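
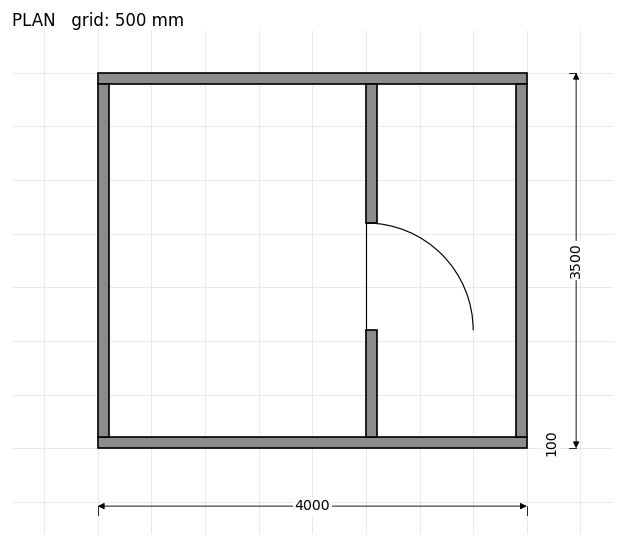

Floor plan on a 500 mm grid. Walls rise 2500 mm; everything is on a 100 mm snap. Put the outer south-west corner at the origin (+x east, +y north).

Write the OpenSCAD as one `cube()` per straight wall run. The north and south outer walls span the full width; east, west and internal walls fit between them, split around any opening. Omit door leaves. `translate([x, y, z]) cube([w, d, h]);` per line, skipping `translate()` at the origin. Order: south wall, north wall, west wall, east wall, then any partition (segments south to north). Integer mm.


cube([4000, 100, 2500]);
translate([0, 3400, 0]) cube([4000, 100, 2500]);
translate([0, 100, 0]) cube([100, 3300, 2500]);
translate([3900, 100, 0]) cube([100, 3300, 2500]);
translate([2500, 100, 0]) cube([100, 1000, 2500]);
translate([2500, 2100, 0]) cube([100, 1300, 2500]);


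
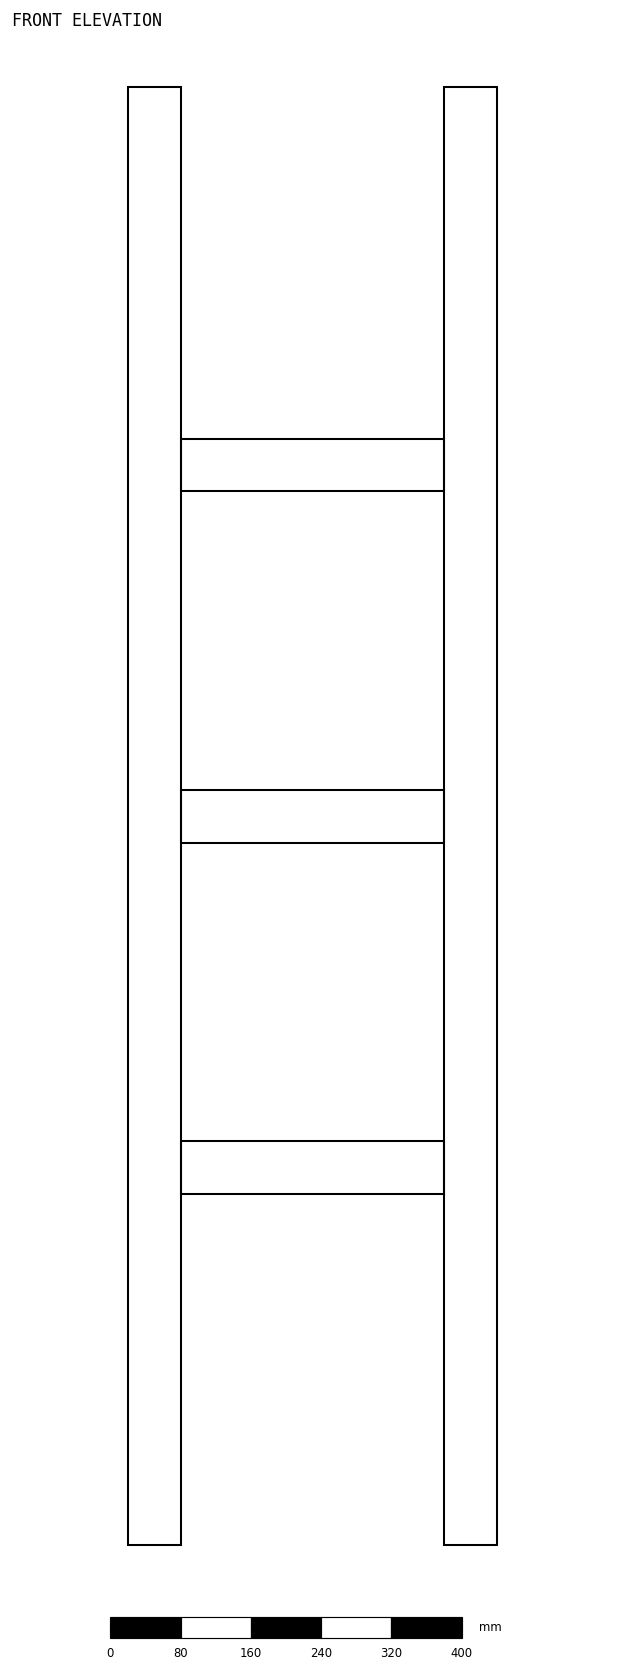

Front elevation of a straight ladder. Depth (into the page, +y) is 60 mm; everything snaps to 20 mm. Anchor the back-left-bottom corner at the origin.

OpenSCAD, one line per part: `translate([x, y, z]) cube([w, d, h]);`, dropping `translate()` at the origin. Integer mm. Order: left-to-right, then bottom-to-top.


cube([60, 60, 1660]);
translate([60, 0, 400]) cube([300, 60, 60]);
translate([60, 0, 800]) cube([300, 60, 60]);
translate([60, 0, 1200]) cube([300, 60, 60]);
translate([360, 0, 0]) cube([60, 60, 1660]);


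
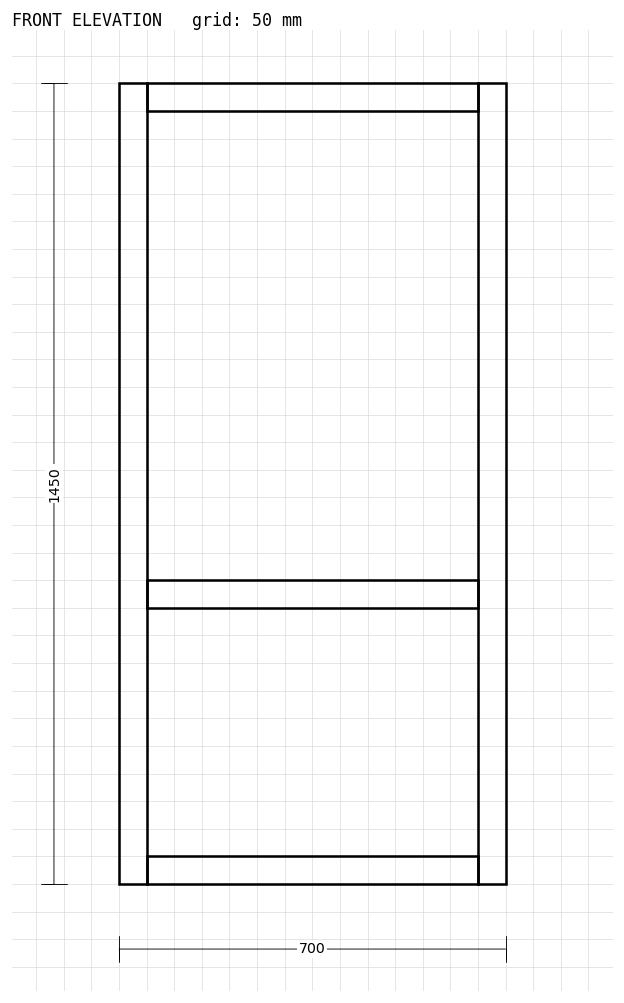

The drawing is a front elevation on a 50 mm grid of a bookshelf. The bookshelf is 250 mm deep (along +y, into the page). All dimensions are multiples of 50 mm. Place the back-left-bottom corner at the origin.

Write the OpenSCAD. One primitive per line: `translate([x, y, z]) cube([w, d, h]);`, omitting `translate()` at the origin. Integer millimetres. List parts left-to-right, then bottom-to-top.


cube([50, 250, 1450]);
translate([50, 0, 0]) cube([600, 250, 50]);
translate([50, 0, 500]) cube([600, 250, 50]);
translate([50, 0, 1400]) cube([600, 250, 50]);
translate([650, 0, 0]) cube([50, 250, 1450]);


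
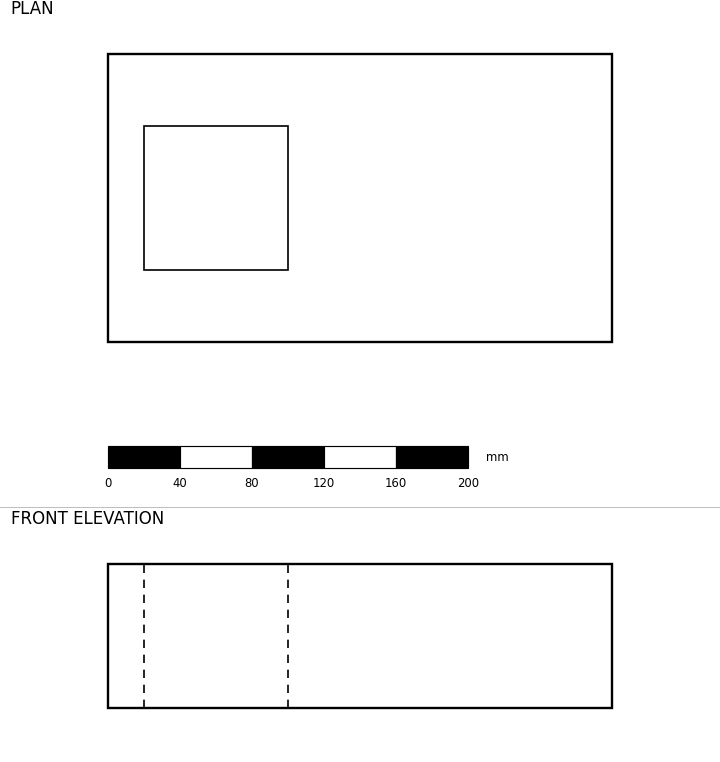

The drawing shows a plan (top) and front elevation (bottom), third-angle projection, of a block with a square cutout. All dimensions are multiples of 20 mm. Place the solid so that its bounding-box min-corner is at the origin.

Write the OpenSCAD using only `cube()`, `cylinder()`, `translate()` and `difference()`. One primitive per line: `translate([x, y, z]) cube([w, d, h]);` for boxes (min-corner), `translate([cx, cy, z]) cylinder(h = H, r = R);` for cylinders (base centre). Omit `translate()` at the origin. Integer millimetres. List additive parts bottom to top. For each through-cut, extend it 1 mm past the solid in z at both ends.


difference() {
  cube([280, 160, 80]);
  translate([20, 40, -1]) cube([80, 80, 82]);
}


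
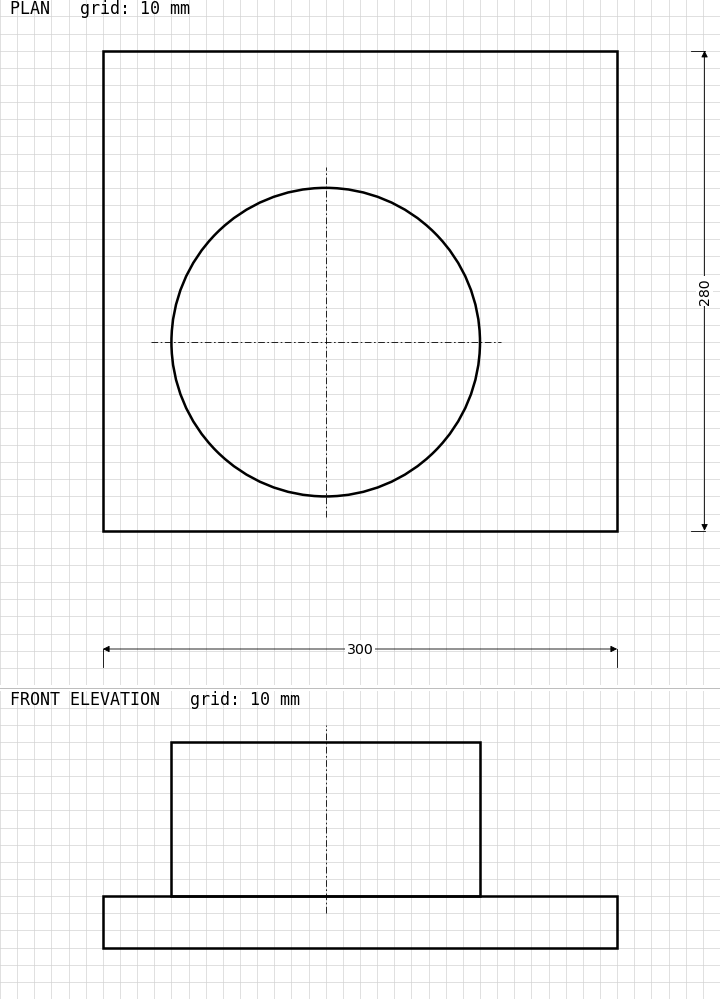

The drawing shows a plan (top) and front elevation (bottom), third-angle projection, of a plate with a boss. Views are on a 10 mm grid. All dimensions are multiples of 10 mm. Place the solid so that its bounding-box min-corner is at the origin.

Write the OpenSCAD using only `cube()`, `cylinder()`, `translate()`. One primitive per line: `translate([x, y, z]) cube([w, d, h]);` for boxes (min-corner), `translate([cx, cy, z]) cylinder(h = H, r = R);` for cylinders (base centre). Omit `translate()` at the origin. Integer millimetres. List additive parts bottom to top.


cube([300, 280, 30]);
translate([130, 110, 30]) cylinder(h = 90, r = 90);


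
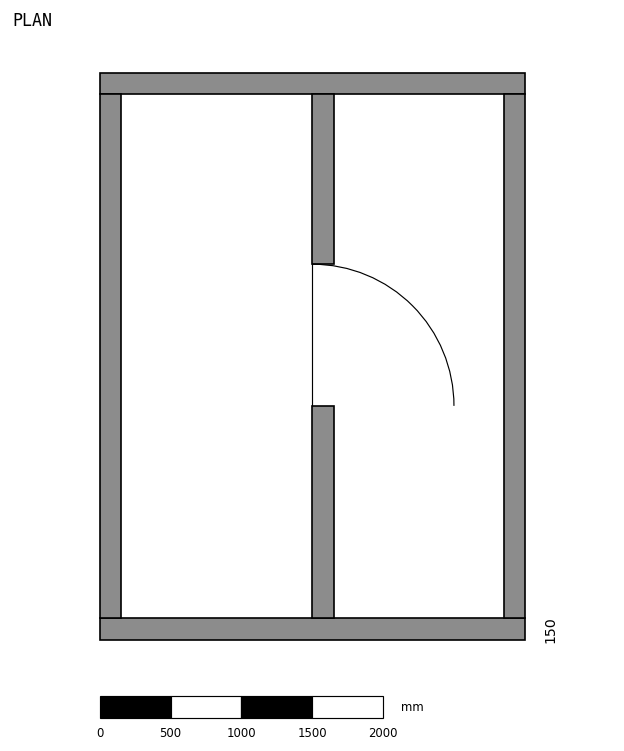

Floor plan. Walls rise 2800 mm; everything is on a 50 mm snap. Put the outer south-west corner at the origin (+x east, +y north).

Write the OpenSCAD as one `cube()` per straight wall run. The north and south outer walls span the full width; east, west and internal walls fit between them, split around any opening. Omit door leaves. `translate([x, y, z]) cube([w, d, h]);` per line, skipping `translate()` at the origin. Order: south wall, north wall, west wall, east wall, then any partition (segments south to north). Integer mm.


cube([3000, 150, 2800]);
translate([0, 3850, 0]) cube([3000, 150, 2800]);
translate([0, 150, 0]) cube([150, 3700, 2800]);
translate([2850, 150, 0]) cube([150, 3700, 2800]);
translate([1500, 150, 0]) cube([150, 1500, 2800]);
translate([1500, 2650, 0]) cube([150, 1200, 2800]);


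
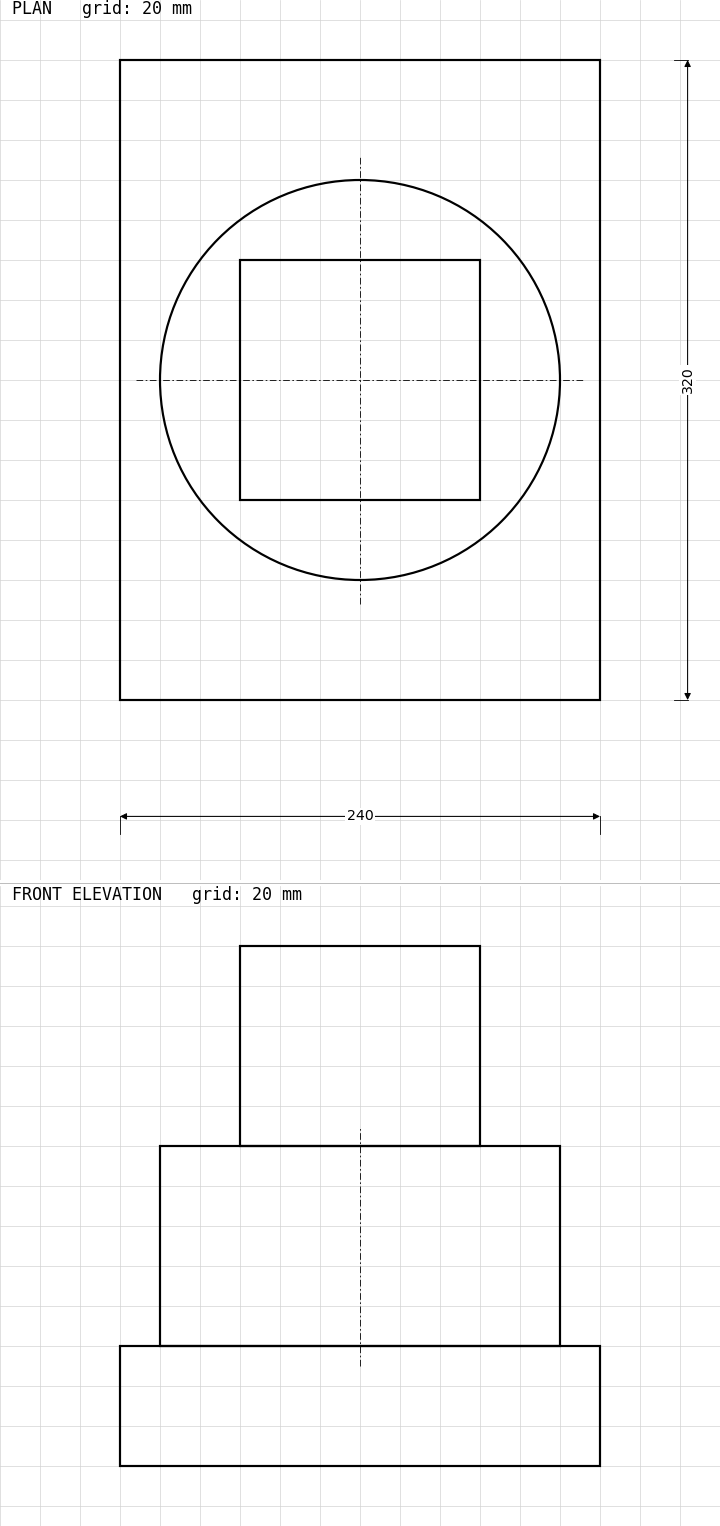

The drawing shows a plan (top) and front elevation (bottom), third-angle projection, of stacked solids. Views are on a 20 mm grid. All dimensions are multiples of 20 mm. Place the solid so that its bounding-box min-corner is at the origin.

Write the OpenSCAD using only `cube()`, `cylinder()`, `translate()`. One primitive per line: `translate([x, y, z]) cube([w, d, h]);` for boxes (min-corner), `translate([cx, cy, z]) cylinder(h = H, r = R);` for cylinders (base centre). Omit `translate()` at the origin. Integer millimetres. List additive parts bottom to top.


cube([240, 320, 60]);
translate([120, 160, 60]) cylinder(h = 100, r = 100);
translate([60, 100, 160]) cube([120, 120, 100]);


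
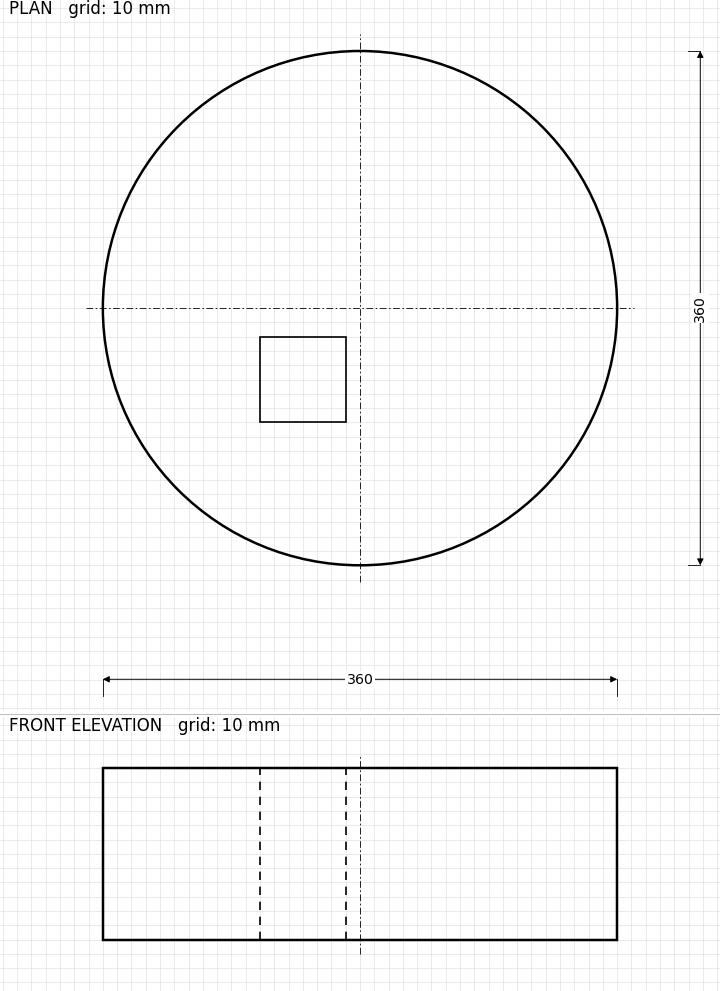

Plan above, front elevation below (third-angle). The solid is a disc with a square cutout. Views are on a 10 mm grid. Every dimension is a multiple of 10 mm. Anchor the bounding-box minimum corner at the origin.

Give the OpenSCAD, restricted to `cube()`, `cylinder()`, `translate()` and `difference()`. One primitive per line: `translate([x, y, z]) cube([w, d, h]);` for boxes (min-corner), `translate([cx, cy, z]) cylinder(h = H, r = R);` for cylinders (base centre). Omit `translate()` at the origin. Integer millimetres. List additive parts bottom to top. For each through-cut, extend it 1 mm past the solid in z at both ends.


difference() {
  translate([180, 180, 0]) cylinder(h = 120, r = 180);
  translate([110, 100, -1]) cube([60, 60, 122]);
}


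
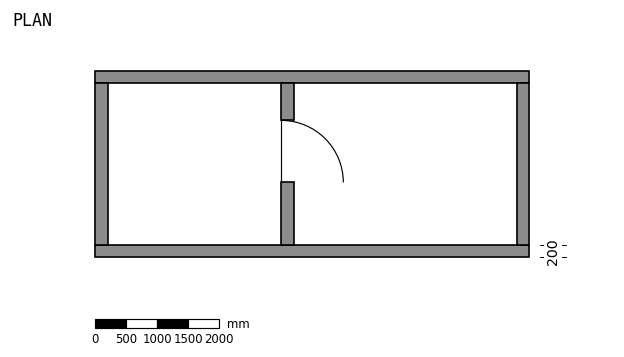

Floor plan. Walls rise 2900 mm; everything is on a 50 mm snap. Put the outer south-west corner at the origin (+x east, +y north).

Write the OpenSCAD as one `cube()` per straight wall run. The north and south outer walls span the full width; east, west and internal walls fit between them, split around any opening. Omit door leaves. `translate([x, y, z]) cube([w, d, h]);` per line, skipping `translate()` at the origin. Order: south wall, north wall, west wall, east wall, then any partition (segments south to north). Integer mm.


cube([7000, 200, 2900]);
translate([0, 2800, 0]) cube([7000, 200, 2900]);
translate([0, 200, 0]) cube([200, 2600, 2900]);
translate([6800, 200, 0]) cube([200, 2600, 2900]);
translate([3000, 200, 0]) cube([200, 1000, 2900]);
translate([3000, 2200, 0]) cube([200, 600, 2900]);


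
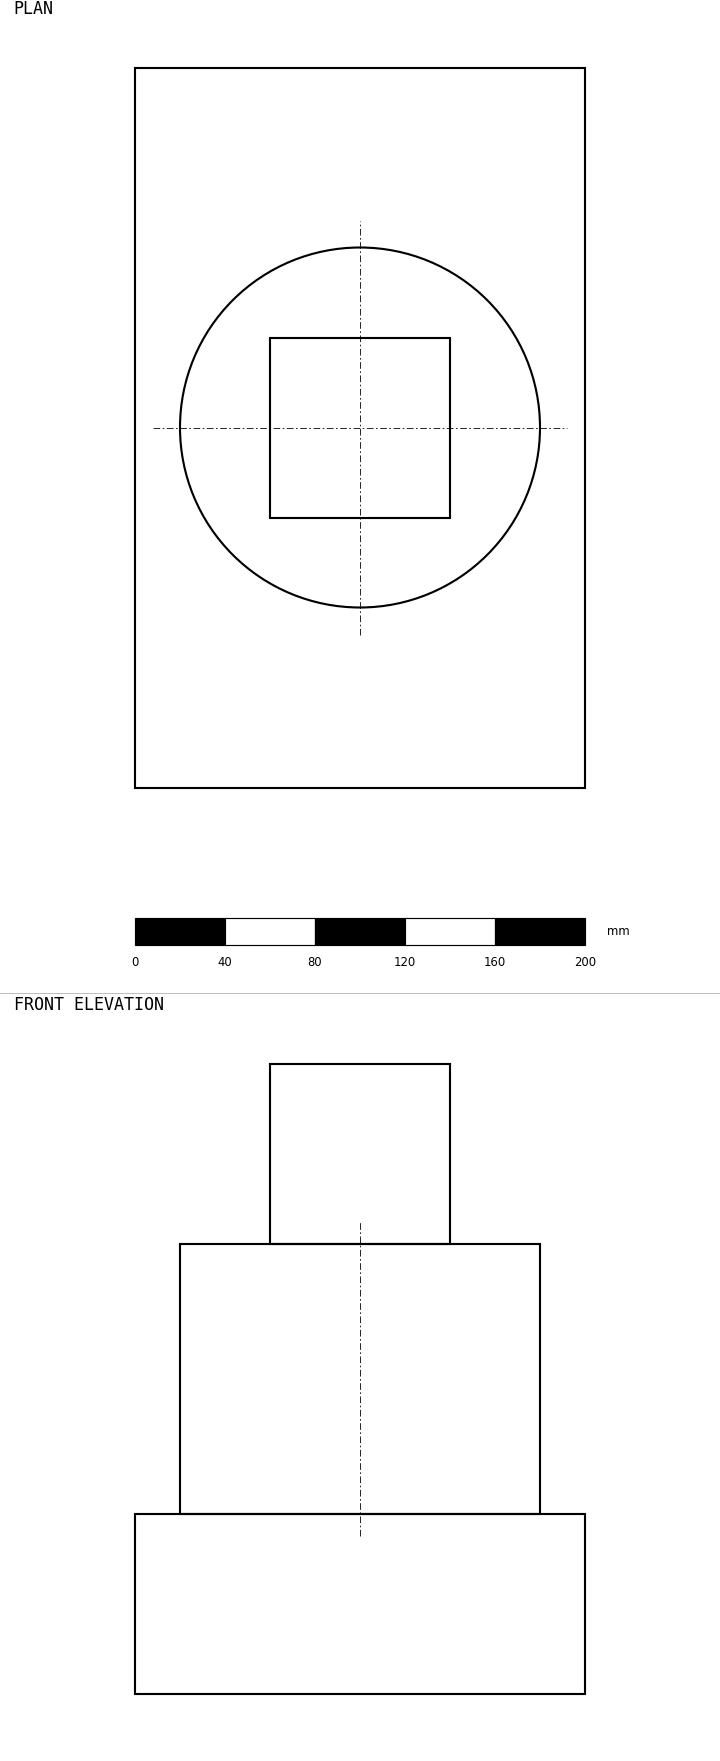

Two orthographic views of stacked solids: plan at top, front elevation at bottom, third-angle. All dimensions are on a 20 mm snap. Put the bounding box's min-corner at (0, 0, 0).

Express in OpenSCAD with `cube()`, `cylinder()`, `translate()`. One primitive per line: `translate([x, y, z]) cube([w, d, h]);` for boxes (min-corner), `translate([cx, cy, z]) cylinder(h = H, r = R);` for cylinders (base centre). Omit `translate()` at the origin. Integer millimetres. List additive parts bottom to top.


cube([200, 320, 80]);
translate([100, 160, 80]) cylinder(h = 120, r = 80);
translate([60, 120, 200]) cube([80, 80, 80]);


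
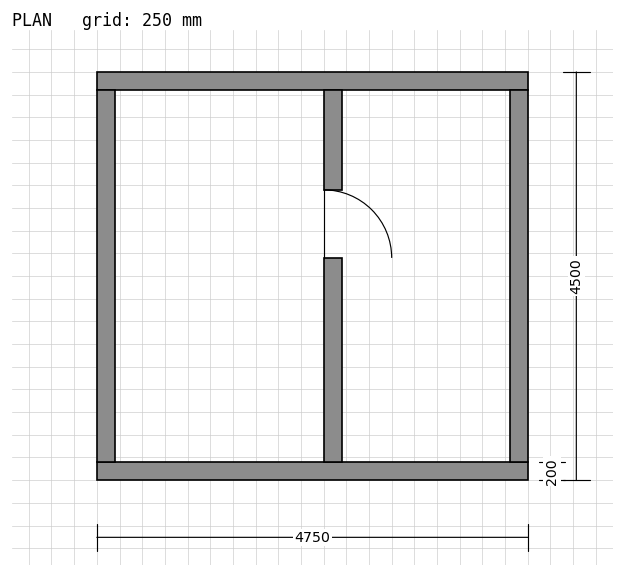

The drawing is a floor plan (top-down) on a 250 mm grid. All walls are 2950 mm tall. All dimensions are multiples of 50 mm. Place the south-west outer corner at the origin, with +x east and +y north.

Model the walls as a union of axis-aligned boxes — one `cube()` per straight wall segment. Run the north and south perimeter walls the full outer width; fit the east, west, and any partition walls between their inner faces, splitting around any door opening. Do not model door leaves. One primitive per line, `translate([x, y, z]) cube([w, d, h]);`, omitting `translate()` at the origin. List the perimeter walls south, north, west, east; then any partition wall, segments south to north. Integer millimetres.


cube([4750, 200, 2950]);
translate([0, 4300, 0]) cube([4750, 200, 2950]);
translate([0, 200, 0]) cube([200, 4100, 2950]);
translate([4550, 200, 0]) cube([200, 4100, 2950]);
translate([2500, 200, 0]) cube([200, 2250, 2950]);
translate([2500, 3200, 0]) cube([200, 1100, 2950]);


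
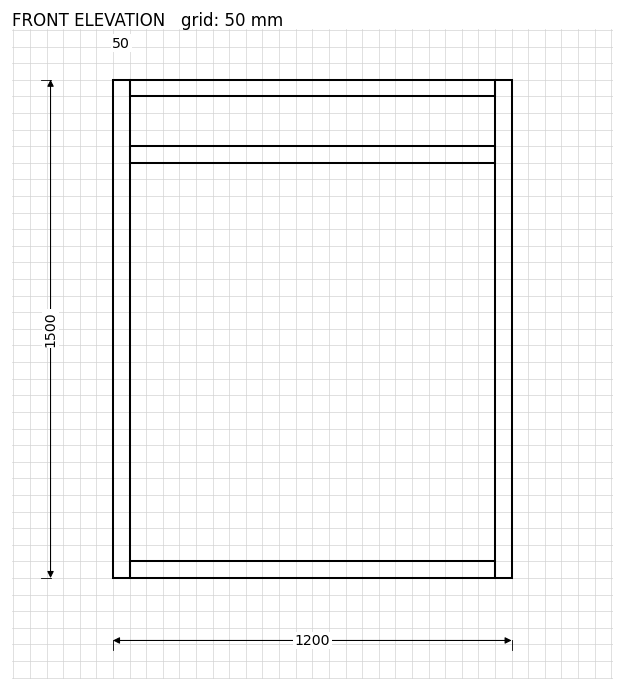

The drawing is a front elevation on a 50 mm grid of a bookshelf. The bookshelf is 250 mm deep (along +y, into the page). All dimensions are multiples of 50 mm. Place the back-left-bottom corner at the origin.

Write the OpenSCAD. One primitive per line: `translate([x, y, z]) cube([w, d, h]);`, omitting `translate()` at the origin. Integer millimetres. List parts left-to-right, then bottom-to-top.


cube([50, 250, 1500]);
translate([50, 0, 0]) cube([1100, 250, 50]);
translate([50, 0, 1250]) cube([1100, 250, 50]);
translate([50, 0, 1450]) cube([1100, 250, 50]);
translate([1150, 0, 0]) cube([50, 250, 1500]);


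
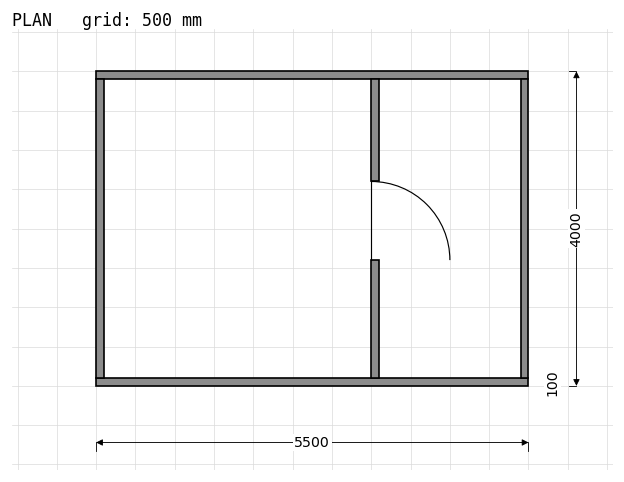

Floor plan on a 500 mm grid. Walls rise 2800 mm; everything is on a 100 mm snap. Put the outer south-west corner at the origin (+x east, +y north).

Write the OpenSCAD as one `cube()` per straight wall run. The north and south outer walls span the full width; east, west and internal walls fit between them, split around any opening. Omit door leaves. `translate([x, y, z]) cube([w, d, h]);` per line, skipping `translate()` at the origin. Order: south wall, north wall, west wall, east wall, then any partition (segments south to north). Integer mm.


cube([5500, 100, 2800]);
translate([0, 3900, 0]) cube([5500, 100, 2800]);
translate([0, 100, 0]) cube([100, 3800, 2800]);
translate([5400, 100, 0]) cube([100, 3800, 2800]);
translate([3500, 100, 0]) cube([100, 1500, 2800]);
translate([3500, 2600, 0]) cube([100, 1300, 2800]);


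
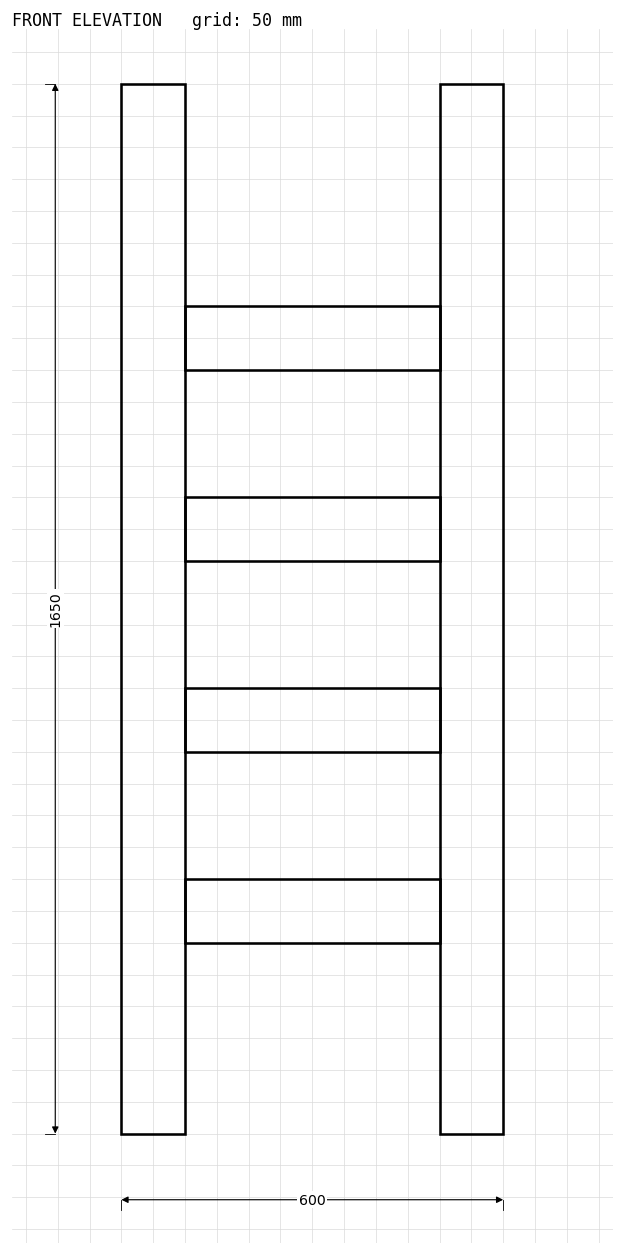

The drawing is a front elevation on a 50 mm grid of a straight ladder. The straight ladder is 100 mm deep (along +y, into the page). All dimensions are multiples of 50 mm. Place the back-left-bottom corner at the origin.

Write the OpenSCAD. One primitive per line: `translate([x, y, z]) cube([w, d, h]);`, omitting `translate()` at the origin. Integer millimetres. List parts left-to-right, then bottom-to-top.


cube([100, 100, 1650]);
translate([100, 0, 300]) cube([400, 100, 100]);
translate([100, 0, 600]) cube([400, 100, 100]);
translate([100, 0, 900]) cube([400, 100, 100]);
translate([100, 0, 1200]) cube([400, 100, 100]);
translate([500, 0, 0]) cube([100, 100, 1650]);


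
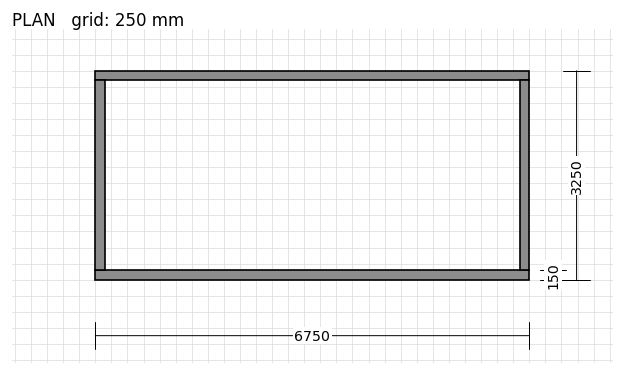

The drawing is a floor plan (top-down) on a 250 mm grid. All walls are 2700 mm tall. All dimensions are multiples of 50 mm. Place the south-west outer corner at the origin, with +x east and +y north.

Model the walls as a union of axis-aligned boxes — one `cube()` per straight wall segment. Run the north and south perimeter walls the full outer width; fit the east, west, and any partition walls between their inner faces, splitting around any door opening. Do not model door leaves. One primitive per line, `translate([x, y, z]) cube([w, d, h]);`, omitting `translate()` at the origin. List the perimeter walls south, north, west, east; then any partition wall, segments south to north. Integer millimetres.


cube([6750, 150, 2700]);
translate([0, 3100, 0]) cube([6750, 150, 2700]);
translate([0, 150, 0]) cube([150, 2950, 2700]);
translate([6600, 150, 0]) cube([150, 2950, 2700]);


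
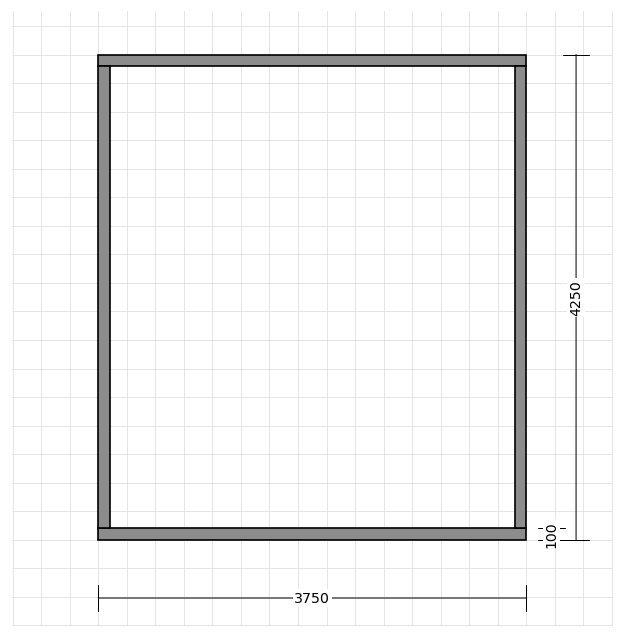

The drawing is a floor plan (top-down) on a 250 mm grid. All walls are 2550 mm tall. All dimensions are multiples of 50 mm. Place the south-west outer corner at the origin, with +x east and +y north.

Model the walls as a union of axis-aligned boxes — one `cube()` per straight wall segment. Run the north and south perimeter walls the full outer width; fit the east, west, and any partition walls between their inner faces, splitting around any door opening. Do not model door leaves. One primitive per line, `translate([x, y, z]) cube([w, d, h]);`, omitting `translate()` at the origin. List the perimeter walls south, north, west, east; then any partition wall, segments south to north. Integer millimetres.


cube([3750, 100, 2550]);
translate([0, 4150, 0]) cube([3750, 100, 2550]);
translate([0, 100, 0]) cube([100, 4050, 2550]);
translate([3650, 100, 0]) cube([100, 4050, 2550]);


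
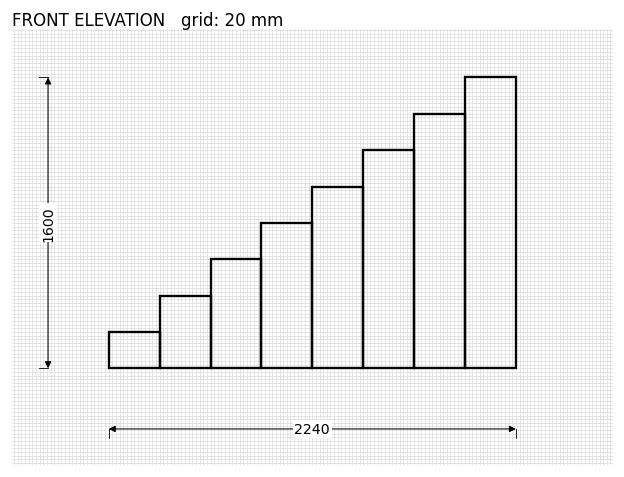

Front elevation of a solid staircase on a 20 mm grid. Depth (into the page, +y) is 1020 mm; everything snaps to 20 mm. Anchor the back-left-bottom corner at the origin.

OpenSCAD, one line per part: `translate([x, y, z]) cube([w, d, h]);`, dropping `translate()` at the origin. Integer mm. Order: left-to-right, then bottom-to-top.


cube([280, 1020, 200]);
translate([280, 0, 0]) cube([280, 1020, 400]);
translate([560, 0, 0]) cube([280, 1020, 600]);
translate([840, 0, 0]) cube([280, 1020, 800]);
translate([1120, 0, 0]) cube([280, 1020, 1000]);
translate([1400, 0, 0]) cube([280, 1020, 1200]);
translate([1680, 0, 0]) cube([280, 1020, 1400]);
translate([1960, 0, 0]) cube([280, 1020, 1600]);


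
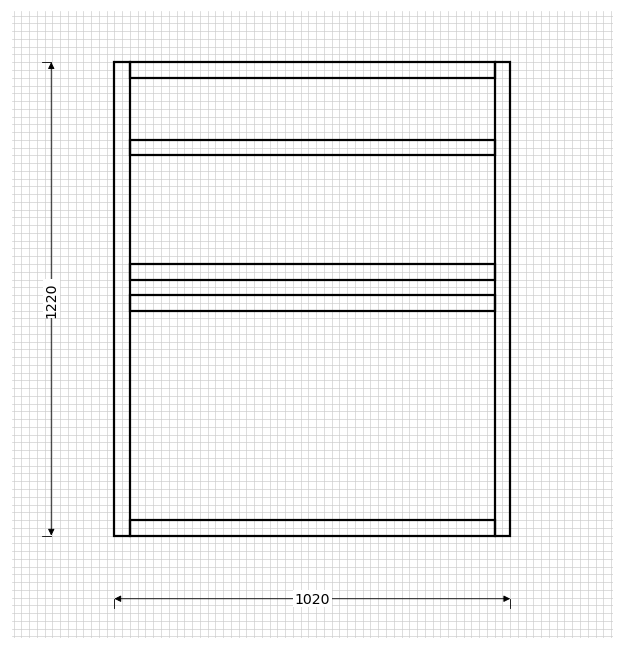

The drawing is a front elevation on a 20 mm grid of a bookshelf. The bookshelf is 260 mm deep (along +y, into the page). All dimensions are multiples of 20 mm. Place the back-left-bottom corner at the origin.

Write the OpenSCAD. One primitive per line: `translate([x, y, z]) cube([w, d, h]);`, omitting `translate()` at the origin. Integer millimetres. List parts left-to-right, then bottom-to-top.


cube([40, 260, 1220]);
translate([40, 0, 0]) cube([940, 260, 40]);
translate([40, 0, 580]) cube([940, 260, 40]);
translate([40, 0, 660]) cube([940, 260, 40]);
translate([40, 0, 980]) cube([940, 260, 40]);
translate([40, 0, 1180]) cube([940, 260, 40]);
translate([980, 0, 0]) cube([40, 260, 1220]);


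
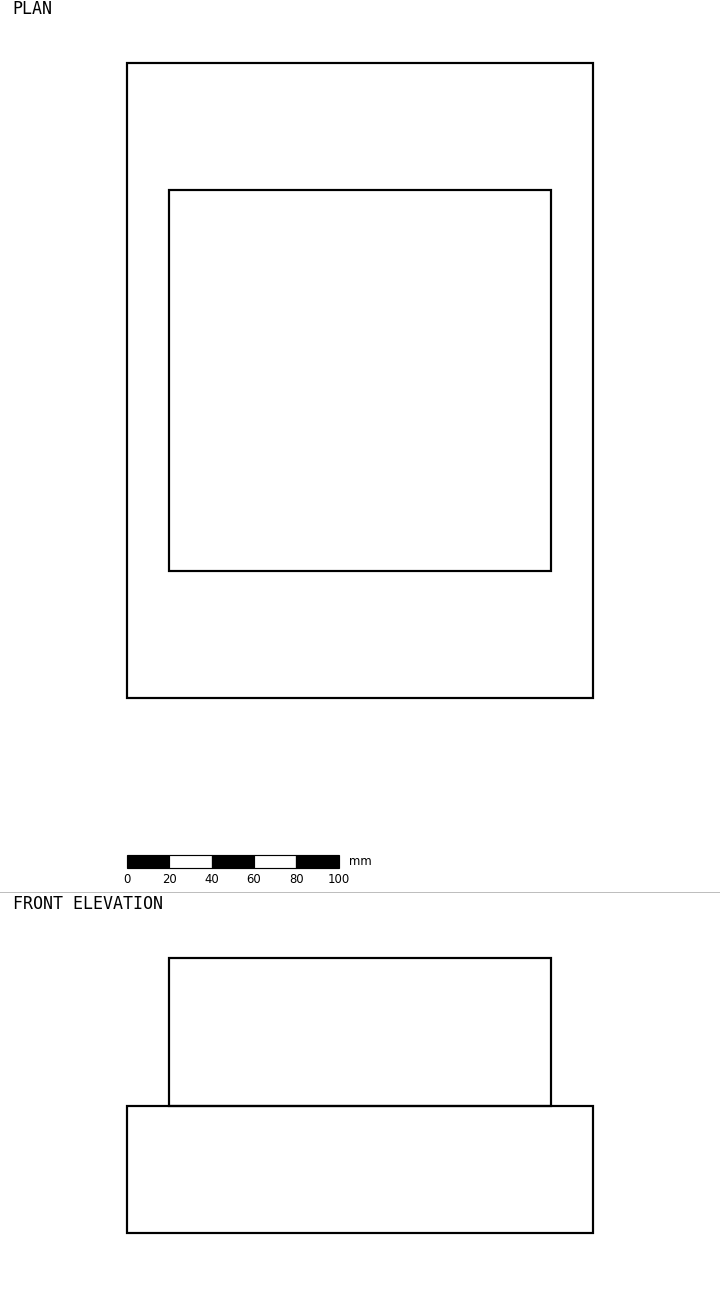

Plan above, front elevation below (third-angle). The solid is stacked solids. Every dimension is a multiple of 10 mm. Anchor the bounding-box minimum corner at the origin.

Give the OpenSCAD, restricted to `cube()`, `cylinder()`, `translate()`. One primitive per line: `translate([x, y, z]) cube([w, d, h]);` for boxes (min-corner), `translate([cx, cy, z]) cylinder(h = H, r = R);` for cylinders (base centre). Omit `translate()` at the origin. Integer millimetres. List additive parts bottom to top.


cube([220, 300, 60]);
translate([20, 60, 60]) cube([180, 180, 70]);


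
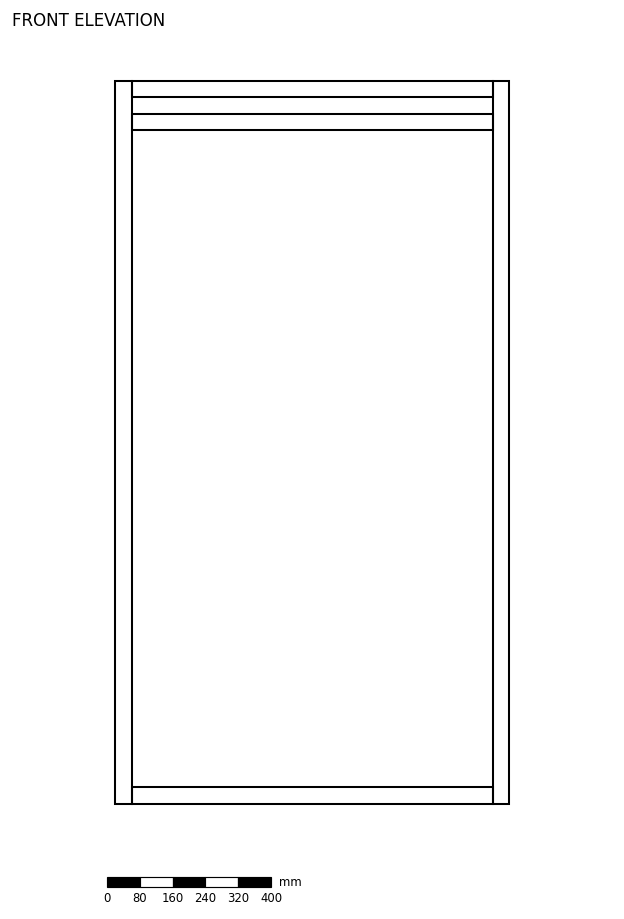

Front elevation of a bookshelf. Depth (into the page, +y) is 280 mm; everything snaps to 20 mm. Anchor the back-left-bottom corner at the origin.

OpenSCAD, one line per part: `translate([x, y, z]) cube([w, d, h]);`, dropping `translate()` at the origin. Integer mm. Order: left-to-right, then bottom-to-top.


cube([40, 280, 1760]);
translate([40, 0, 0]) cube([880, 280, 40]);
translate([40, 0, 1640]) cube([880, 280, 40]);
translate([40, 0, 1720]) cube([880, 280, 40]);
translate([920, 0, 0]) cube([40, 280, 1760]);


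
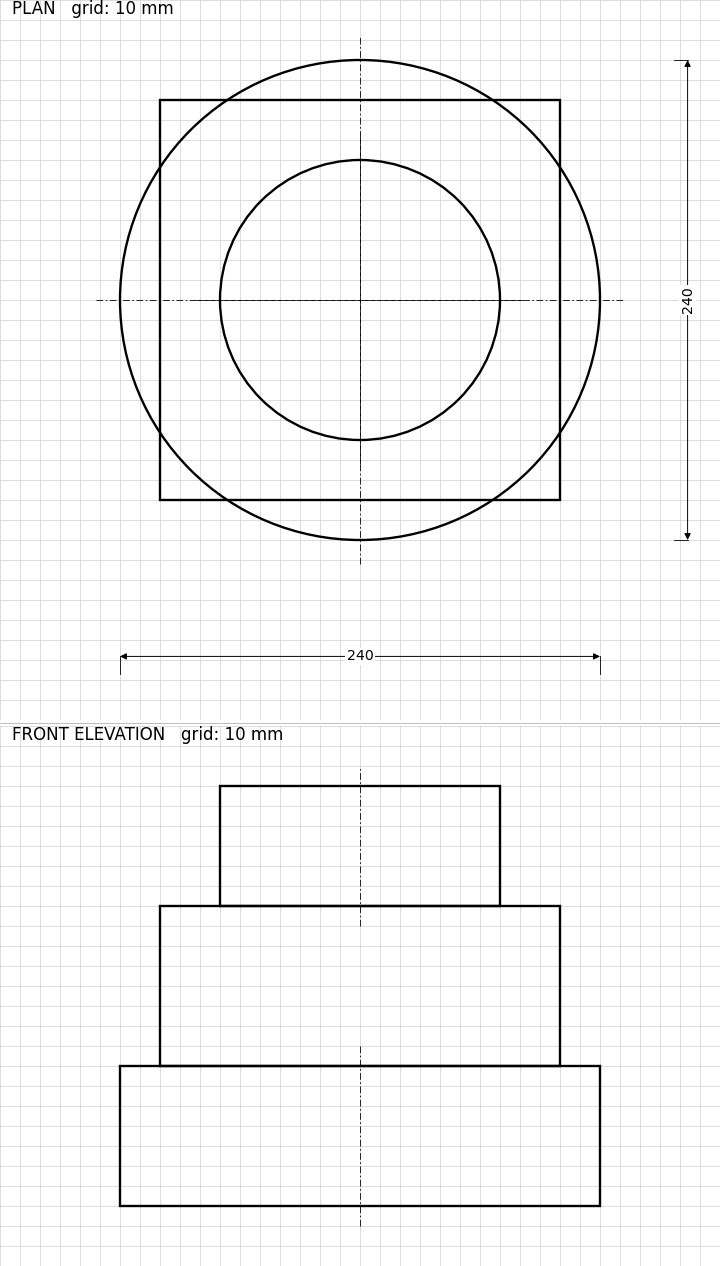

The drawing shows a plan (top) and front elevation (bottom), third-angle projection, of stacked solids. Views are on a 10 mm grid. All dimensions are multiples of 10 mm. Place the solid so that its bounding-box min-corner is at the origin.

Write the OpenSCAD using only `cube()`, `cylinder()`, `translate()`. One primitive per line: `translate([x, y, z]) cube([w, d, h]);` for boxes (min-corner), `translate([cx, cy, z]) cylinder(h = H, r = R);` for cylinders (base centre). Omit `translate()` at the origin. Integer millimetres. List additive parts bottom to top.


translate([120, 120, 0]) cylinder(h = 70, r = 120);
translate([20, 20, 70]) cube([200, 200, 80]);
translate([120, 120, 150]) cylinder(h = 60, r = 70);


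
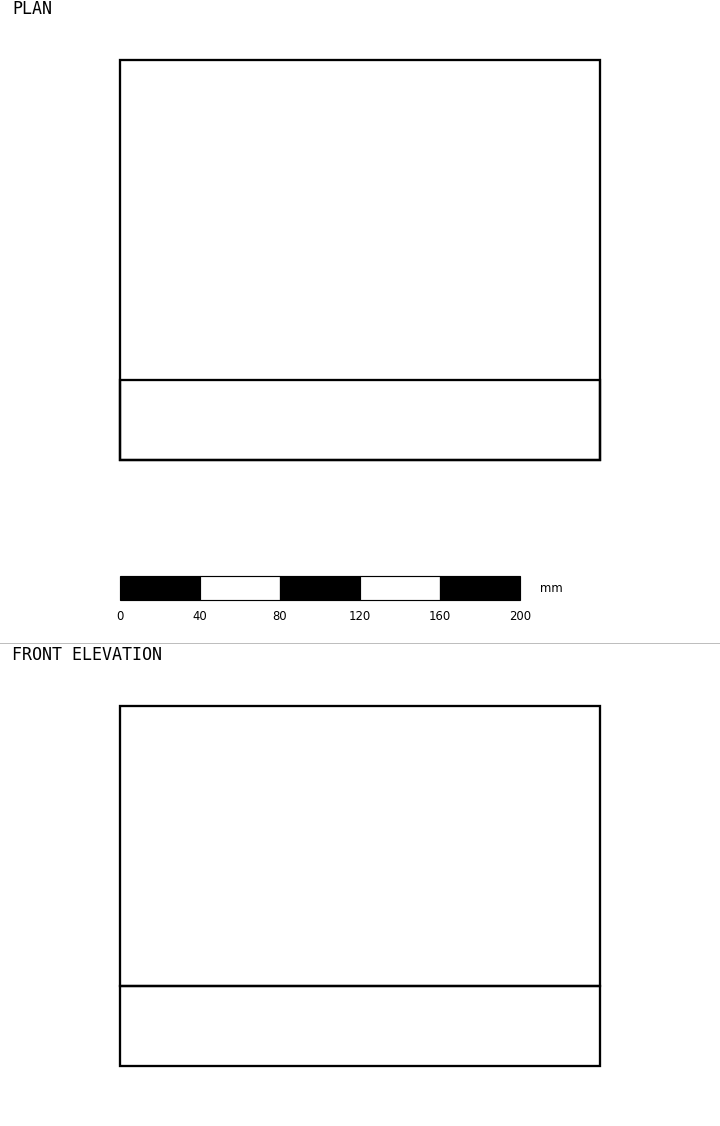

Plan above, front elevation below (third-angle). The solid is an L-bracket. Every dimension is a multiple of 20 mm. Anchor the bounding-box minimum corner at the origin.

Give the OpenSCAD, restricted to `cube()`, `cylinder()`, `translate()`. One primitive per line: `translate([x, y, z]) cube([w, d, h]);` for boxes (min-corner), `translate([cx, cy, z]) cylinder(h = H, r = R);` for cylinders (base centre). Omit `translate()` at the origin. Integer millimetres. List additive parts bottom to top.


cube([240, 200, 40]);
translate([0, 0, 40]) cube([240, 40, 140]);


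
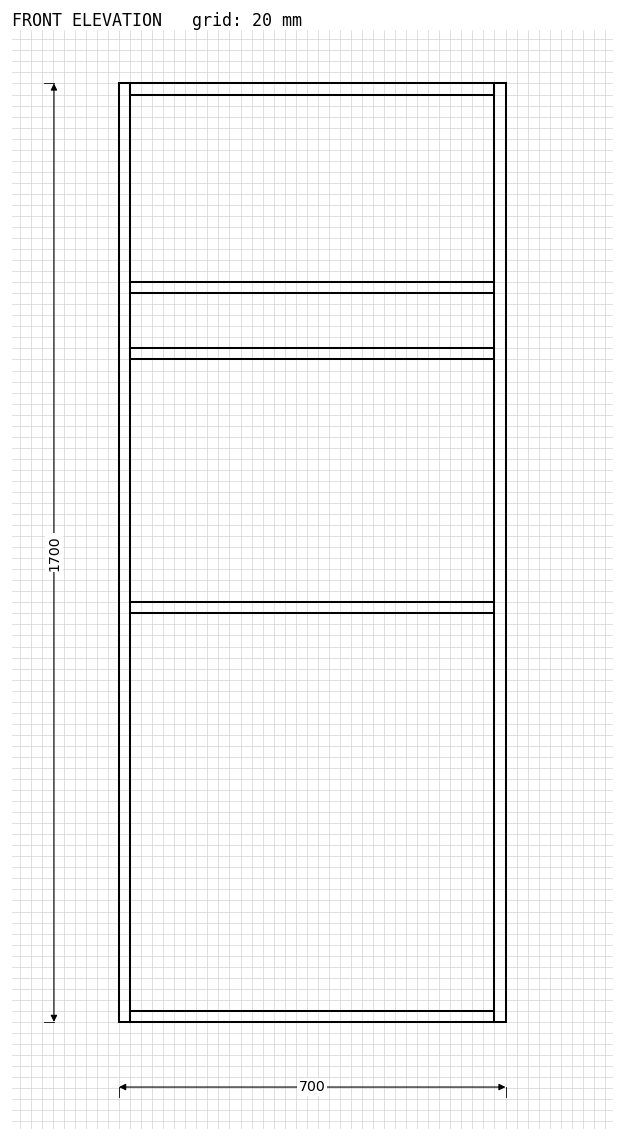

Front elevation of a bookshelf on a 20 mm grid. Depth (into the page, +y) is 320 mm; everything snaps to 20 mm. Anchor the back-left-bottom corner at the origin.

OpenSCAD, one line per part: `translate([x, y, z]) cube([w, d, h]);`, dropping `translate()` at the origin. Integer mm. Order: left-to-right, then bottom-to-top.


cube([20, 320, 1700]);
translate([20, 0, 0]) cube([660, 320, 20]);
translate([20, 0, 740]) cube([660, 320, 20]);
translate([20, 0, 1200]) cube([660, 320, 20]);
translate([20, 0, 1320]) cube([660, 320, 20]);
translate([20, 0, 1680]) cube([660, 320, 20]);
translate([680, 0, 0]) cube([20, 320, 1700]);


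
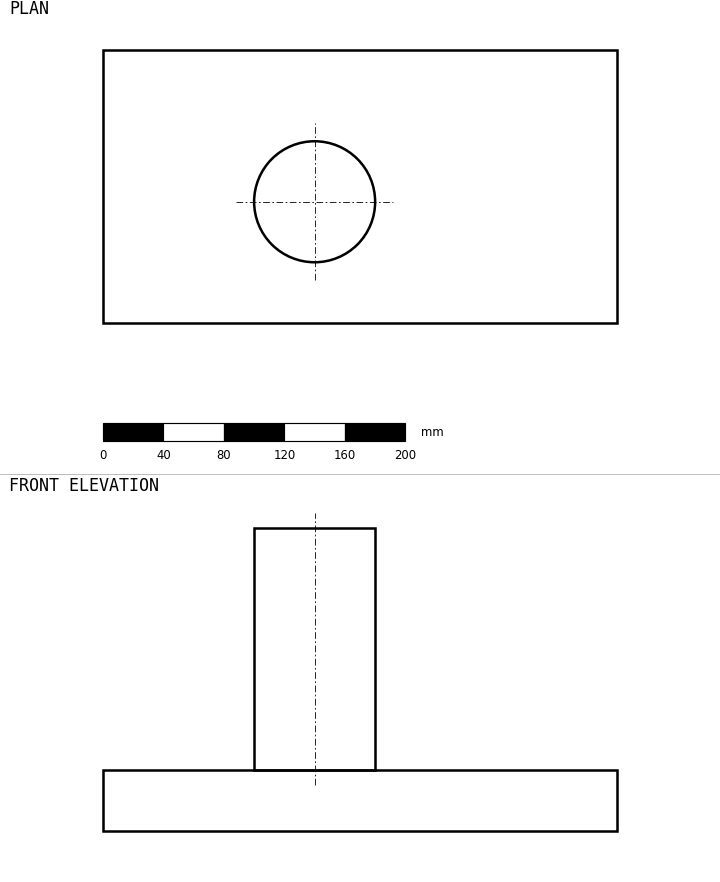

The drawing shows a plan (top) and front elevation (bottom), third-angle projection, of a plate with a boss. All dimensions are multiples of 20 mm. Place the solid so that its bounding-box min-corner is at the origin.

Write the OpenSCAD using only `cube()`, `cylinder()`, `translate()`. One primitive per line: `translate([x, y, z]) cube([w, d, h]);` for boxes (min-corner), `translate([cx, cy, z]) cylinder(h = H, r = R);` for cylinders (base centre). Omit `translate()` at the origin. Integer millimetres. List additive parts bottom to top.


cube([340, 180, 40]);
translate([140, 80, 40]) cylinder(h = 160, r = 40);


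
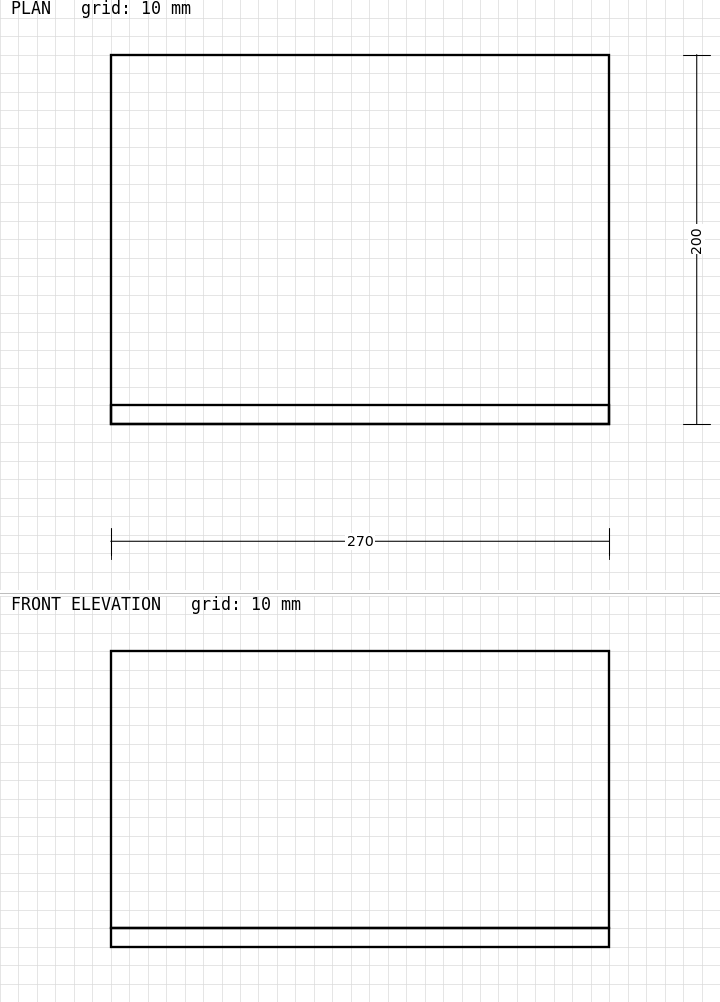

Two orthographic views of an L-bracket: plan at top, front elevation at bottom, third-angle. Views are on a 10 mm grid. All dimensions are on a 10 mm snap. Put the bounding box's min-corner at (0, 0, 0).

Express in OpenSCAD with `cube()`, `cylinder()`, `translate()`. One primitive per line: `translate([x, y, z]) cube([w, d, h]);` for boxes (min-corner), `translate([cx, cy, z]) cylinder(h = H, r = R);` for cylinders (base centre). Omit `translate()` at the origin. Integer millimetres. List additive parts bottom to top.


cube([270, 200, 10]);
translate([0, 0, 10]) cube([270, 10, 150]);


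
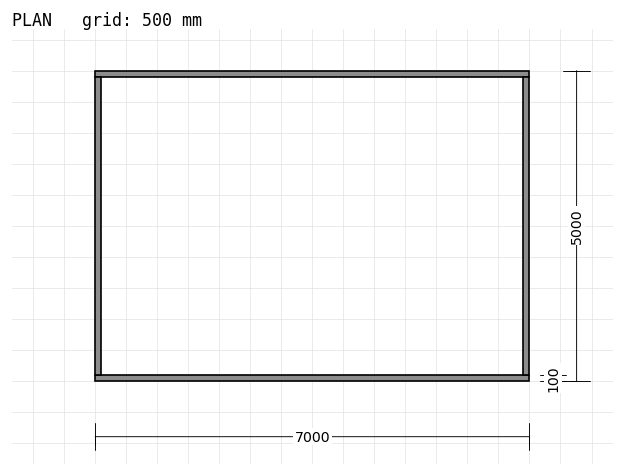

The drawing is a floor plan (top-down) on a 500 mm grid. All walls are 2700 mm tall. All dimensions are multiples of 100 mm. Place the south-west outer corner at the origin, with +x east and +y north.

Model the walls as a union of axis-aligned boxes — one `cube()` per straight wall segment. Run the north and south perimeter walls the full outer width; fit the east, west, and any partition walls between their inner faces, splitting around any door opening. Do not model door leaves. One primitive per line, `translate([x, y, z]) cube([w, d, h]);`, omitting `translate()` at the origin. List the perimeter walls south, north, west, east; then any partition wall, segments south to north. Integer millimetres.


cube([7000, 100, 2700]);
translate([0, 4900, 0]) cube([7000, 100, 2700]);
translate([0, 100, 0]) cube([100, 4800, 2700]);
translate([6900, 100, 0]) cube([100, 4800, 2700]);


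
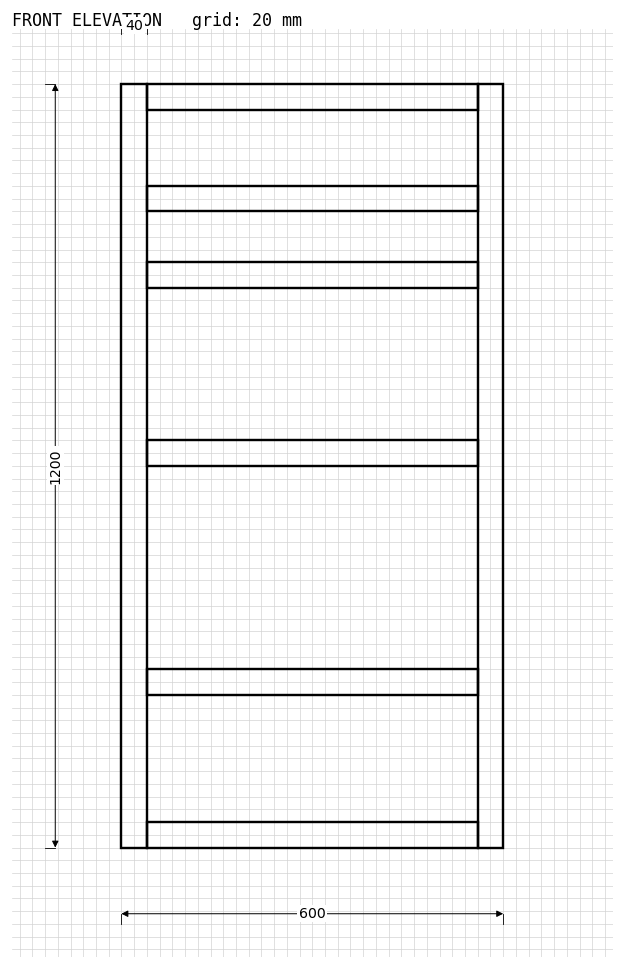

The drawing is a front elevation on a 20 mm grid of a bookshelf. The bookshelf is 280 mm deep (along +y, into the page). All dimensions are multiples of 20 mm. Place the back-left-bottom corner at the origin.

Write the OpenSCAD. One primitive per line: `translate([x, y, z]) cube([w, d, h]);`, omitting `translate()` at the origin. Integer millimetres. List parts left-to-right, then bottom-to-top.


cube([40, 280, 1200]);
translate([40, 0, 0]) cube([520, 280, 40]);
translate([40, 0, 240]) cube([520, 280, 40]);
translate([40, 0, 600]) cube([520, 280, 40]);
translate([40, 0, 880]) cube([520, 280, 40]);
translate([40, 0, 1000]) cube([520, 280, 40]);
translate([40, 0, 1160]) cube([520, 280, 40]);
translate([560, 0, 0]) cube([40, 280, 1200]);


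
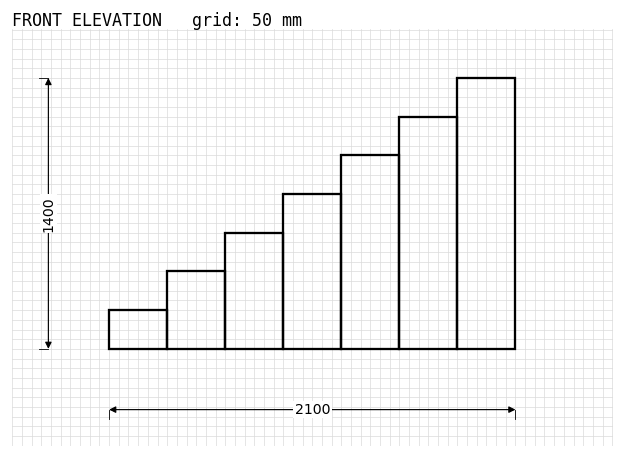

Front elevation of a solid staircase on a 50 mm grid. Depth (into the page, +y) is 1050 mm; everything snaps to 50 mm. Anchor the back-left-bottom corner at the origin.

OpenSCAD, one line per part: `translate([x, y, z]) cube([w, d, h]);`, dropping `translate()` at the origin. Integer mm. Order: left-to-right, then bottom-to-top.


cube([300, 1050, 200]);
translate([300, 0, 0]) cube([300, 1050, 400]);
translate([600, 0, 0]) cube([300, 1050, 600]);
translate([900, 0, 0]) cube([300, 1050, 800]);
translate([1200, 0, 0]) cube([300, 1050, 1000]);
translate([1500, 0, 0]) cube([300, 1050, 1200]);
translate([1800, 0, 0]) cube([300, 1050, 1400]);


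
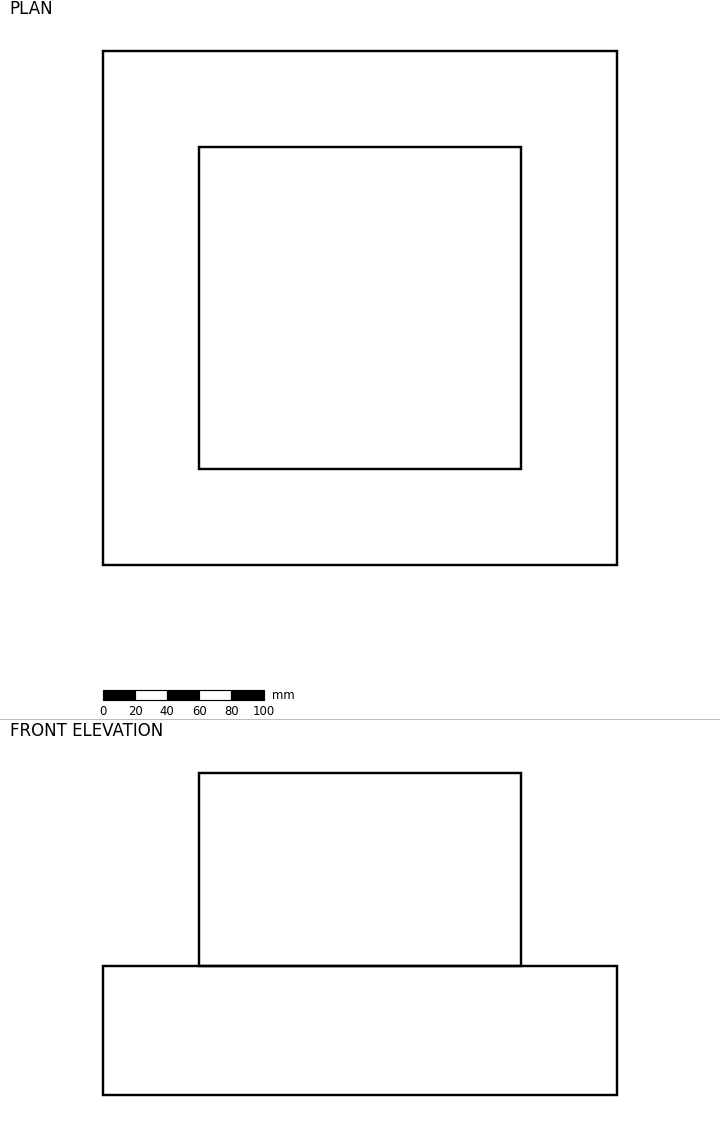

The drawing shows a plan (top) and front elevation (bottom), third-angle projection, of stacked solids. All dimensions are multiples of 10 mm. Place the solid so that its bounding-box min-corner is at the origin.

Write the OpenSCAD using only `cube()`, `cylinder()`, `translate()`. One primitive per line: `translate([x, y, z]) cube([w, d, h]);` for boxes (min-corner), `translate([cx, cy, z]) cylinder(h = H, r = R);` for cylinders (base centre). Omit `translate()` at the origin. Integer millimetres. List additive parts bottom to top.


cube([320, 320, 80]);
translate([60, 60, 80]) cube([200, 200, 120]);


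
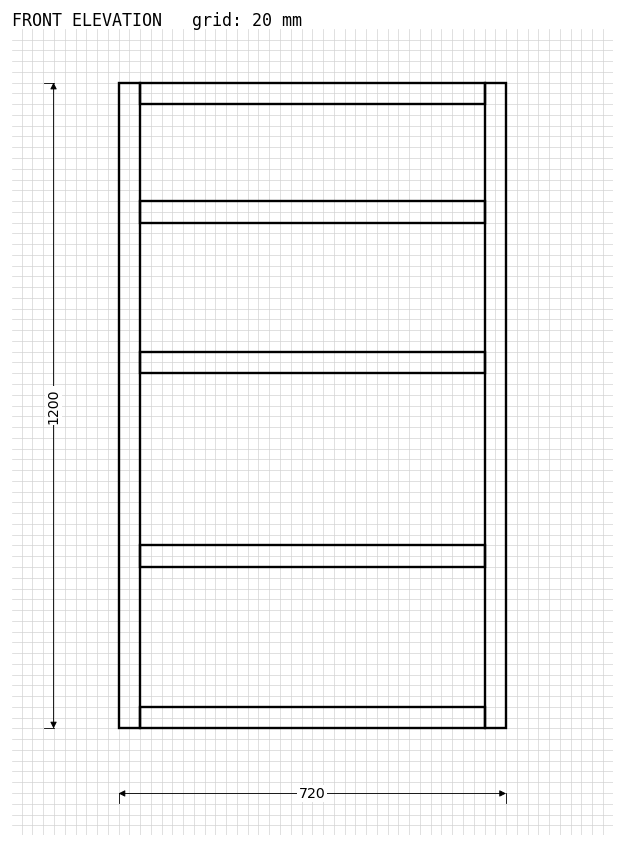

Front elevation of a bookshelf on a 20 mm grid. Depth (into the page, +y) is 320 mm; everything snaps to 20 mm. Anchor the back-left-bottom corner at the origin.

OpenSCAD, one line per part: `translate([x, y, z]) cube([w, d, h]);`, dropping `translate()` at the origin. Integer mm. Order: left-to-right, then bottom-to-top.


cube([40, 320, 1200]);
translate([40, 0, 0]) cube([640, 320, 40]);
translate([40, 0, 300]) cube([640, 320, 40]);
translate([40, 0, 660]) cube([640, 320, 40]);
translate([40, 0, 940]) cube([640, 320, 40]);
translate([40, 0, 1160]) cube([640, 320, 40]);
translate([680, 0, 0]) cube([40, 320, 1200]);


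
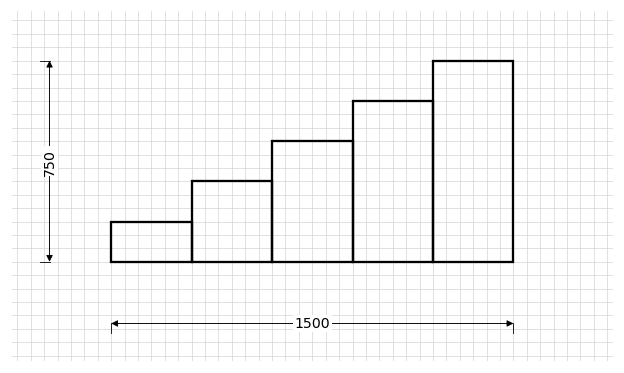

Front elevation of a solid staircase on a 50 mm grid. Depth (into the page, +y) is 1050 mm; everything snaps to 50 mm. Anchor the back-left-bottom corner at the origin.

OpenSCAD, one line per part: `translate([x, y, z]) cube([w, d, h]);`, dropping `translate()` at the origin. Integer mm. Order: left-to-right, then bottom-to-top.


cube([300, 1050, 150]);
translate([300, 0, 0]) cube([300, 1050, 300]);
translate([600, 0, 0]) cube([300, 1050, 450]);
translate([900, 0, 0]) cube([300, 1050, 600]);
translate([1200, 0, 0]) cube([300, 1050, 750]);


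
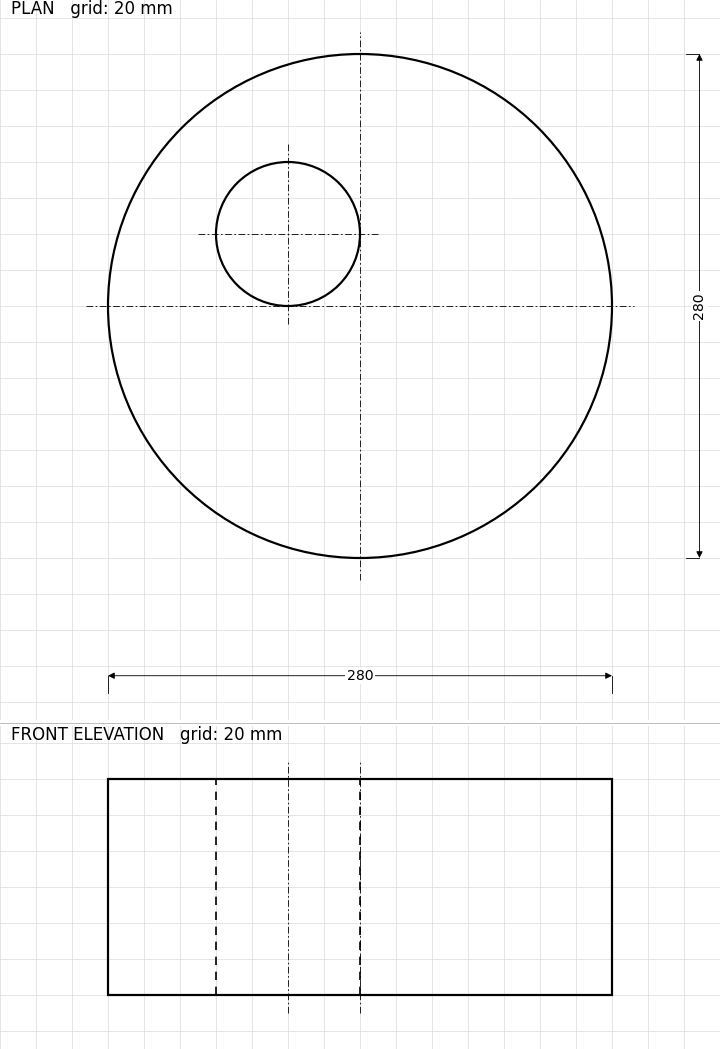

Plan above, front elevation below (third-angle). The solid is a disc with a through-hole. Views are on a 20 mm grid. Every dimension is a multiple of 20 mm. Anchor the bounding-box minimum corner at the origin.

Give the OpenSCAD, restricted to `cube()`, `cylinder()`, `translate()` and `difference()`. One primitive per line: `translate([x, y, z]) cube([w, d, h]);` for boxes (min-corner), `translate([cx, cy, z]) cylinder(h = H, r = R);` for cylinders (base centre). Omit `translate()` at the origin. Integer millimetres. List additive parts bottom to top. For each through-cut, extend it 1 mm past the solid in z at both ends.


difference() {
  translate([140, 140, 0]) cylinder(h = 120, r = 140);
  translate([100, 180, -1]) cylinder(h = 122, r = 40);
}


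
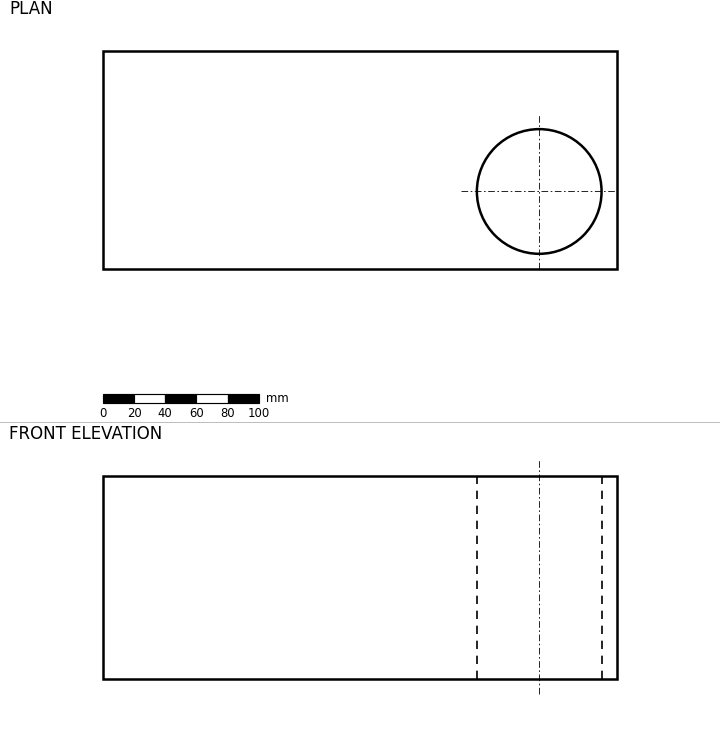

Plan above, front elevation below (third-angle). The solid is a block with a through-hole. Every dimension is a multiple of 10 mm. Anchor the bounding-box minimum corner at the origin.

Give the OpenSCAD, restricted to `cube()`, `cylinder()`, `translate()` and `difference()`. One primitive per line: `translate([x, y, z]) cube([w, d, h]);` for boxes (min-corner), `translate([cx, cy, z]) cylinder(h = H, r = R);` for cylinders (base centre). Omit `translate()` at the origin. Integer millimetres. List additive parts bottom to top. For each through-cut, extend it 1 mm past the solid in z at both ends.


difference() {
  cube([330, 140, 130]);
  translate([280, 50, -1]) cylinder(h = 132, r = 40);
}


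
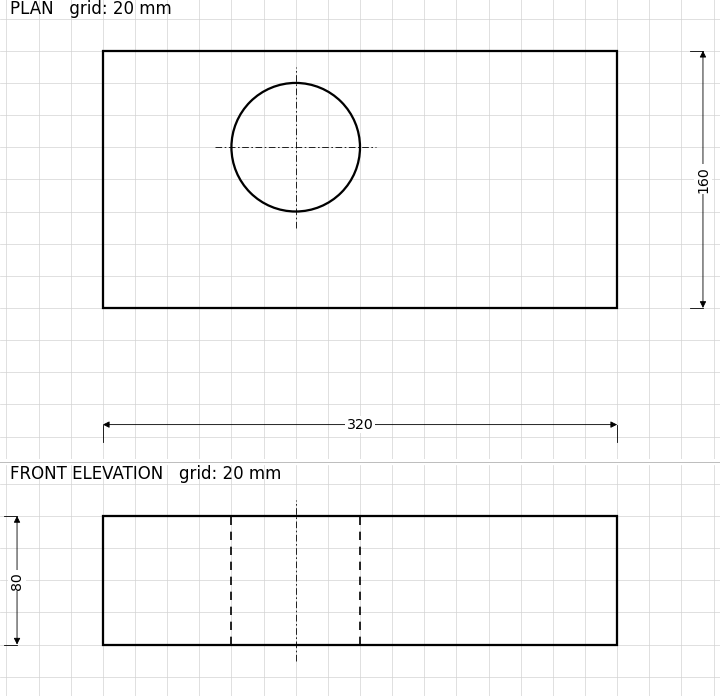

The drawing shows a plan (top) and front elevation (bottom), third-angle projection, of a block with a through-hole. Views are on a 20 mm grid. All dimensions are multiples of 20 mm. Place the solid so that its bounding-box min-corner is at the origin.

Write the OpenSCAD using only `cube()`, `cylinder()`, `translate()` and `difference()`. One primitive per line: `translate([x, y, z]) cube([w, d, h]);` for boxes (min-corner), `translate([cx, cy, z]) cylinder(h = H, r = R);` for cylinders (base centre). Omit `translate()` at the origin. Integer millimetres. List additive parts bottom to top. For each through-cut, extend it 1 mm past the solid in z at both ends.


difference() {
  cube([320, 160, 80]);
  translate([120, 100, -1]) cylinder(h = 82, r = 40);
}


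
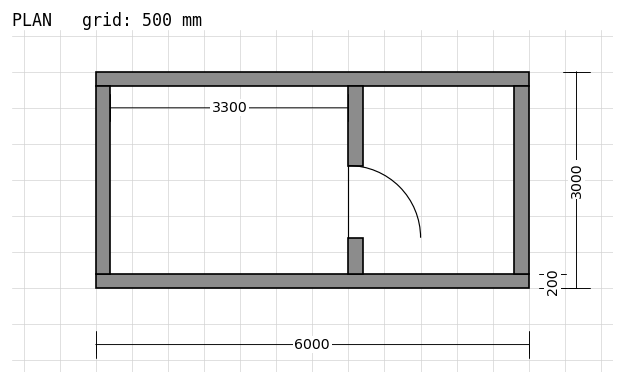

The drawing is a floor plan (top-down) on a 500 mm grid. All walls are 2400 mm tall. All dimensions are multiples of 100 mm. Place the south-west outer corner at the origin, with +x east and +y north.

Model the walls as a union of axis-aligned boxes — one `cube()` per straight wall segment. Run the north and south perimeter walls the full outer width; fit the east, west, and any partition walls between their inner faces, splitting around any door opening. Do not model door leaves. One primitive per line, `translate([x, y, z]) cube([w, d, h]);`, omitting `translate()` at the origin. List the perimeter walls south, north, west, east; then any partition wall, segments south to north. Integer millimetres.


cube([6000, 200, 2400]);
translate([0, 2800, 0]) cube([6000, 200, 2400]);
translate([0, 200, 0]) cube([200, 2600, 2400]);
translate([5800, 200, 0]) cube([200, 2600, 2400]);
translate([3500, 200, 0]) cube([200, 500, 2400]);
translate([3500, 1700, 0]) cube([200, 1100, 2400]);


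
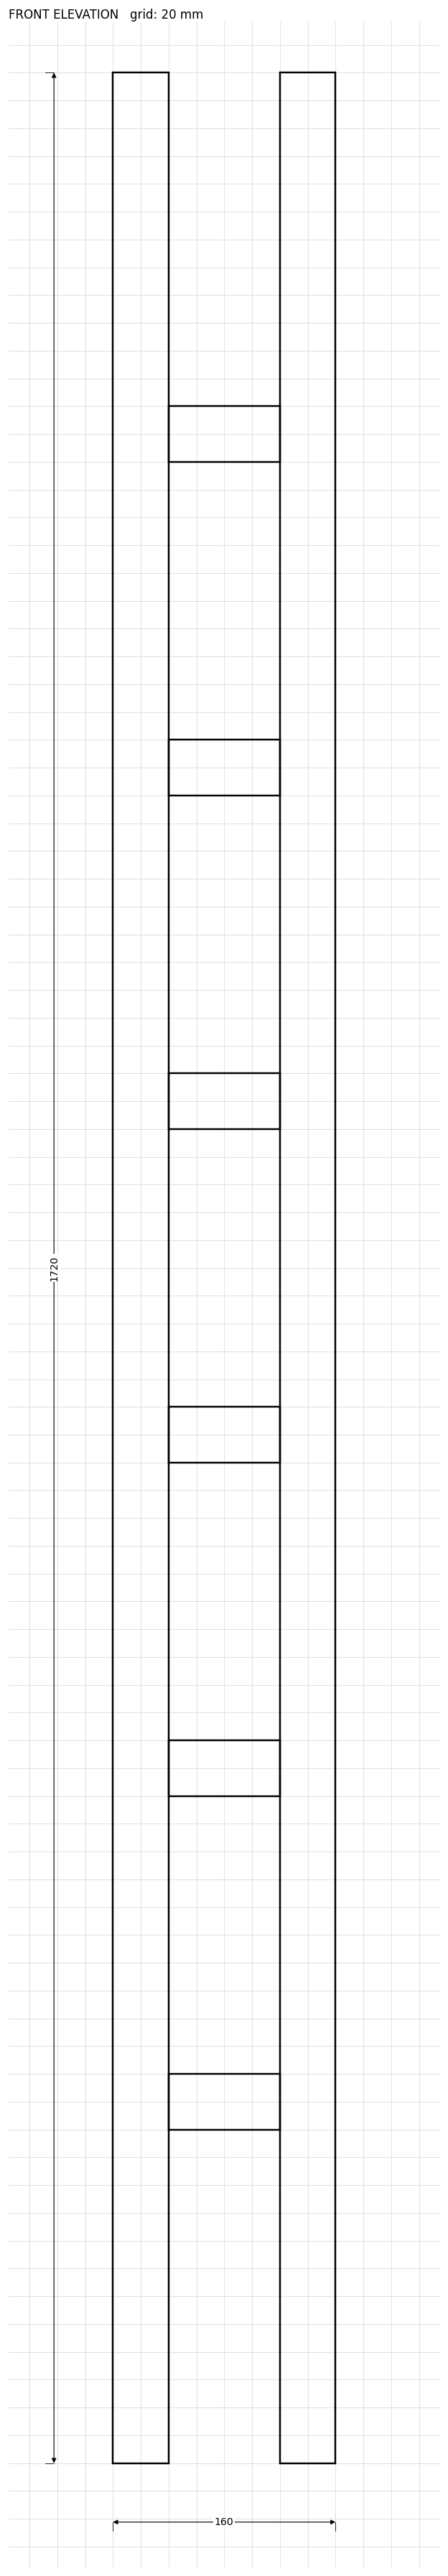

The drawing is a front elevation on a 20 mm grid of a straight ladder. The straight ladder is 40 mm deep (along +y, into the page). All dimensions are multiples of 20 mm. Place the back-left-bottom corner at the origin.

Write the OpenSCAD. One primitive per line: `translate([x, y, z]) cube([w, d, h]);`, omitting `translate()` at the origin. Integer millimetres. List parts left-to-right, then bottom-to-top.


cube([40, 40, 1720]);
translate([40, 0, 240]) cube([80, 40, 40]);
translate([40, 0, 480]) cube([80, 40, 40]);
translate([40, 0, 720]) cube([80, 40, 40]);
translate([40, 0, 960]) cube([80, 40, 40]);
translate([40, 0, 1200]) cube([80, 40, 40]);
translate([40, 0, 1440]) cube([80, 40, 40]);
translate([120, 0, 0]) cube([40, 40, 1720]);
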